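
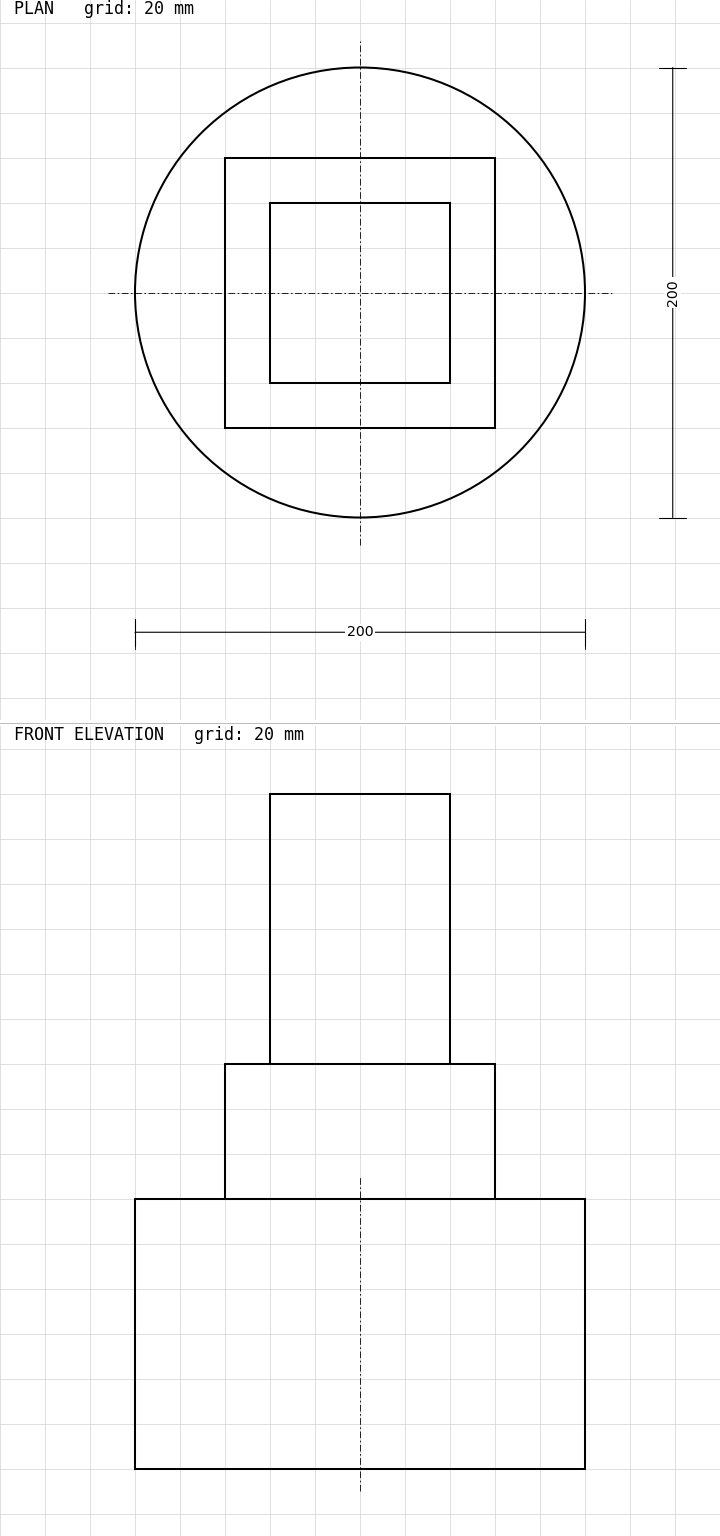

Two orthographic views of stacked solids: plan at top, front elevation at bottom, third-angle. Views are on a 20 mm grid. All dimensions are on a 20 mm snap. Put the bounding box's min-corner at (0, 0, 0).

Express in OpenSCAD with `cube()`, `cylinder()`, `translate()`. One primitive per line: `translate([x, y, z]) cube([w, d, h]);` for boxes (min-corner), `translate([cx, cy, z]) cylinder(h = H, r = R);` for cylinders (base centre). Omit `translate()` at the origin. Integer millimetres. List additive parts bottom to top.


translate([100, 100, 0]) cylinder(h = 120, r = 100);
translate([40, 40, 120]) cube([120, 120, 60]);
translate([60, 60, 180]) cube([80, 80, 120]);


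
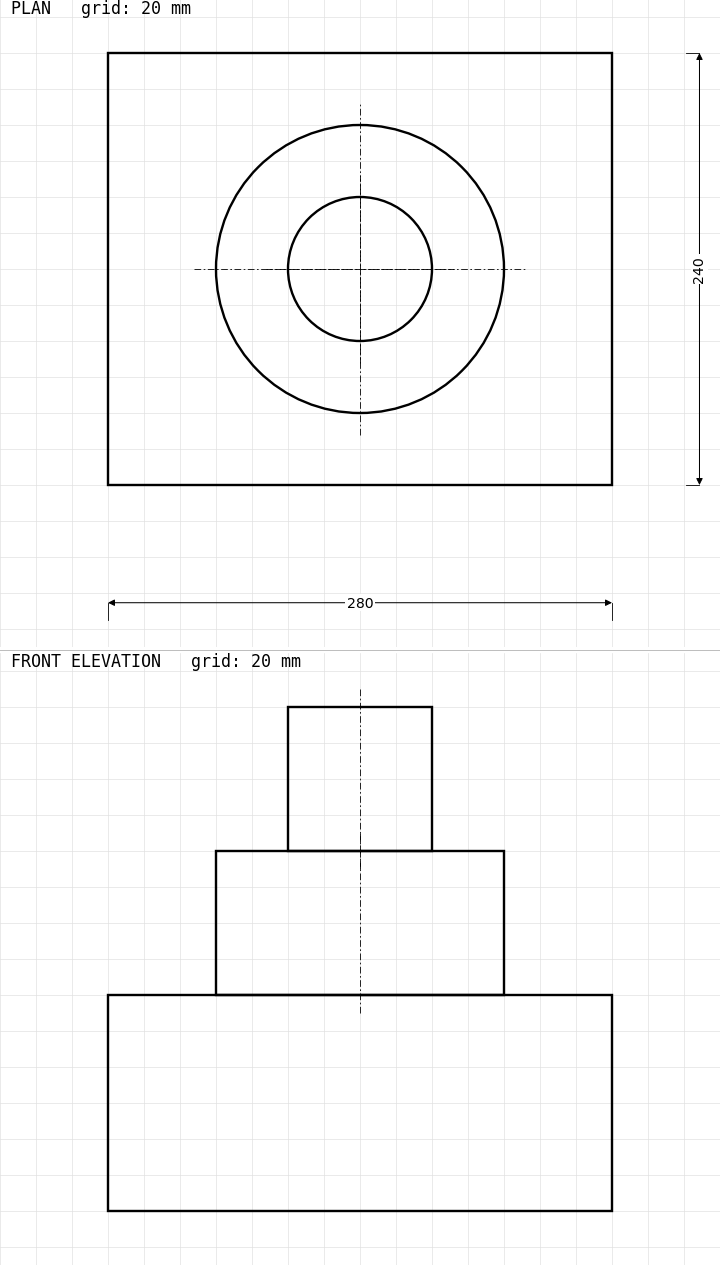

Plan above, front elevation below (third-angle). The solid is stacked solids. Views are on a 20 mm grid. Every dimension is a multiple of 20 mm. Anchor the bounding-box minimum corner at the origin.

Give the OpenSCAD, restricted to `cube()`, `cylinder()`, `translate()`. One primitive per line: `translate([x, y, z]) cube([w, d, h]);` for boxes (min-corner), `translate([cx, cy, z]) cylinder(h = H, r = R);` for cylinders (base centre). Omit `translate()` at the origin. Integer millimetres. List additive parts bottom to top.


cube([280, 240, 120]);
translate([140, 120, 120]) cylinder(h = 80, r = 80);
translate([140, 120, 200]) cylinder(h = 80, r = 40);


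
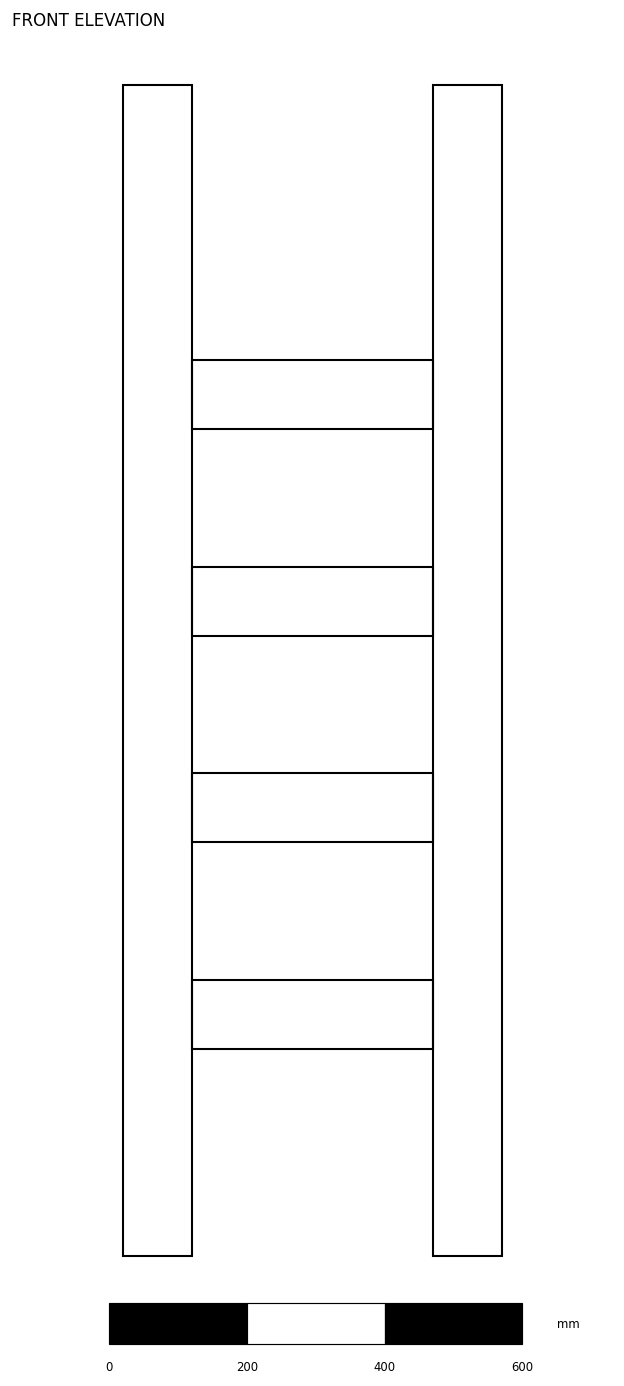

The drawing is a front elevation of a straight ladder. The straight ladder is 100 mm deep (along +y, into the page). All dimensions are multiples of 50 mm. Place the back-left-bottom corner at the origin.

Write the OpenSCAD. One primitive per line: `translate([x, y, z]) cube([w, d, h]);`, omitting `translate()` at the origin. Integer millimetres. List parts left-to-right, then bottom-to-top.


cube([100, 100, 1700]);
translate([100, 0, 300]) cube([350, 100, 100]);
translate([100, 0, 600]) cube([350, 100, 100]);
translate([100, 0, 900]) cube([350, 100, 100]);
translate([100, 0, 1200]) cube([350, 100, 100]);
translate([450, 0, 0]) cube([100, 100, 1700]);


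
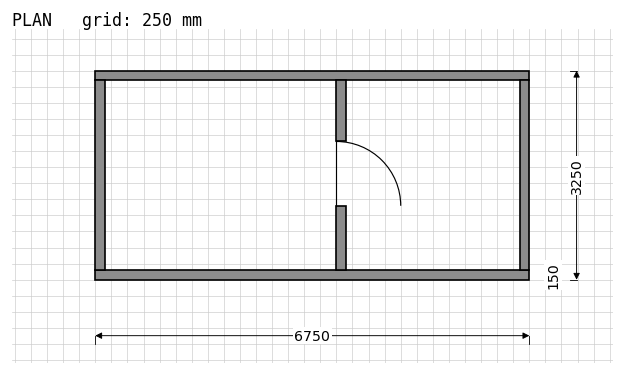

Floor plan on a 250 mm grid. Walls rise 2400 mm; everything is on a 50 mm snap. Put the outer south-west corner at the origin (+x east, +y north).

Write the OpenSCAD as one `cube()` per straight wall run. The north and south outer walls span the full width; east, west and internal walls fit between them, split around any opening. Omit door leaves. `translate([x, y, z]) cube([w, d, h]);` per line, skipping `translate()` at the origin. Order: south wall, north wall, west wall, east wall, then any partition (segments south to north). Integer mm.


cube([6750, 150, 2400]);
translate([0, 3100, 0]) cube([6750, 150, 2400]);
translate([0, 150, 0]) cube([150, 2950, 2400]);
translate([6600, 150, 0]) cube([150, 2950, 2400]);
translate([3750, 150, 0]) cube([150, 1000, 2400]);
translate([3750, 2150, 0]) cube([150, 950, 2400]);


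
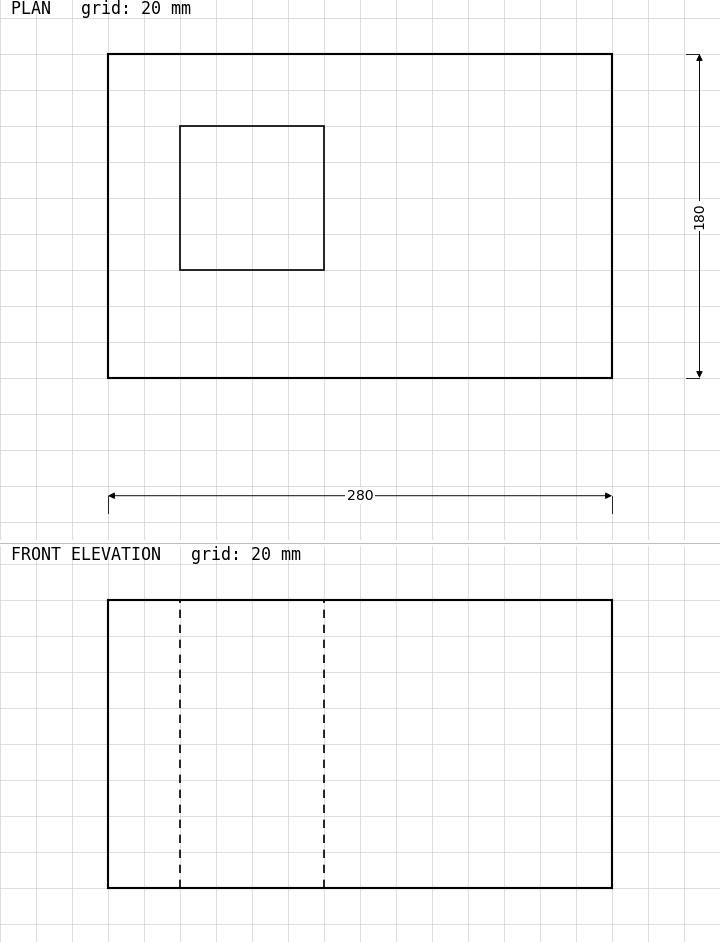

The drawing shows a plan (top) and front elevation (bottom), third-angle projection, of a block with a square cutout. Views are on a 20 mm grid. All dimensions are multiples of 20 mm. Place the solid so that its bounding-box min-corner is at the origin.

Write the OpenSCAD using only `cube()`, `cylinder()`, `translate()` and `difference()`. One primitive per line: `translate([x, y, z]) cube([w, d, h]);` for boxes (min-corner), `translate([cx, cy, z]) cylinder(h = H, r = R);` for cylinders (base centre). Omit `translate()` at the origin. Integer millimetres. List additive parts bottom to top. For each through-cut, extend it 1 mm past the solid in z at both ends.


difference() {
  cube([280, 180, 160]);
  translate([40, 60, -1]) cube([80, 80, 162]);
}


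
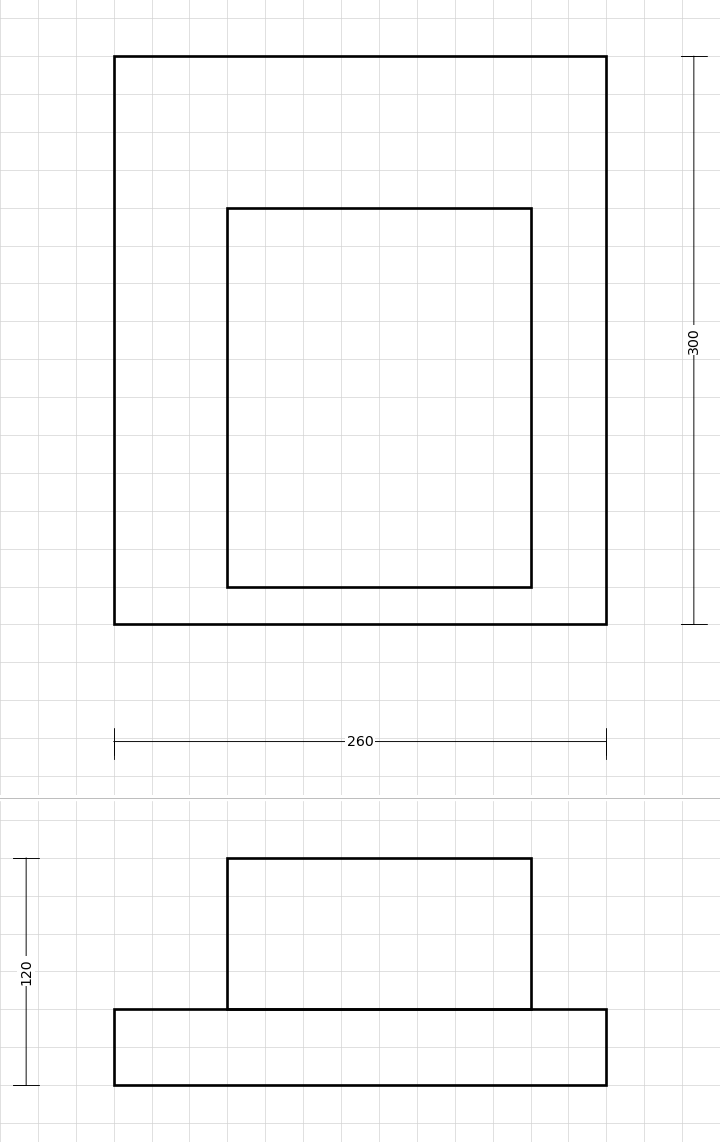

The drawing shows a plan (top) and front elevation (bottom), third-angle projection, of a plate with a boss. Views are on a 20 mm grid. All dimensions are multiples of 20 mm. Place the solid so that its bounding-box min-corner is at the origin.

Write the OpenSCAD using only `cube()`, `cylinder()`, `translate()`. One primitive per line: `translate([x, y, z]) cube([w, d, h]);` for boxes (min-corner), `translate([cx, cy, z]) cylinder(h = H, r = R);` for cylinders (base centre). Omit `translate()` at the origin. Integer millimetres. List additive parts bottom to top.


cube([260, 300, 40]);
translate([60, 20, 40]) cube([160, 200, 80]);


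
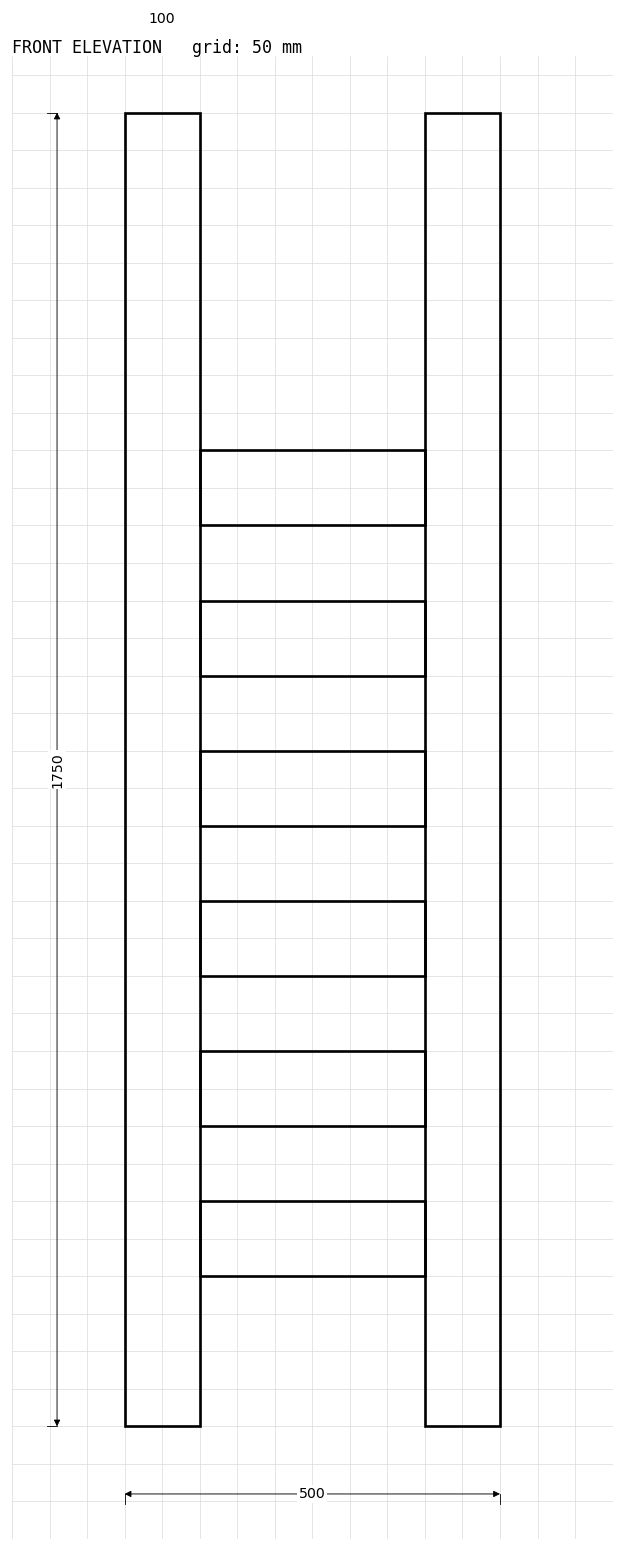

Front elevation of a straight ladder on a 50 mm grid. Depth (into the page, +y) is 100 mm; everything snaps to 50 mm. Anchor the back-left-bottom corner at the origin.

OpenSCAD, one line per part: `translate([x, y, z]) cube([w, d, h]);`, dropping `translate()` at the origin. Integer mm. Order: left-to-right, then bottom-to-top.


cube([100, 100, 1750]);
translate([100, 0, 200]) cube([300, 100, 100]);
translate([100, 0, 400]) cube([300, 100, 100]);
translate([100, 0, 600]) cube([300, 100, 100]);
translate([100, 0, 800]) cube([300, 100, 100]);
translate([100, 0, 1000]) cube([300, 100, 100]);
translate([100, 0, 1200]) cube([300, 100, 100]);
translate([400, 0, 0]) cube([100, 100, 1750]);


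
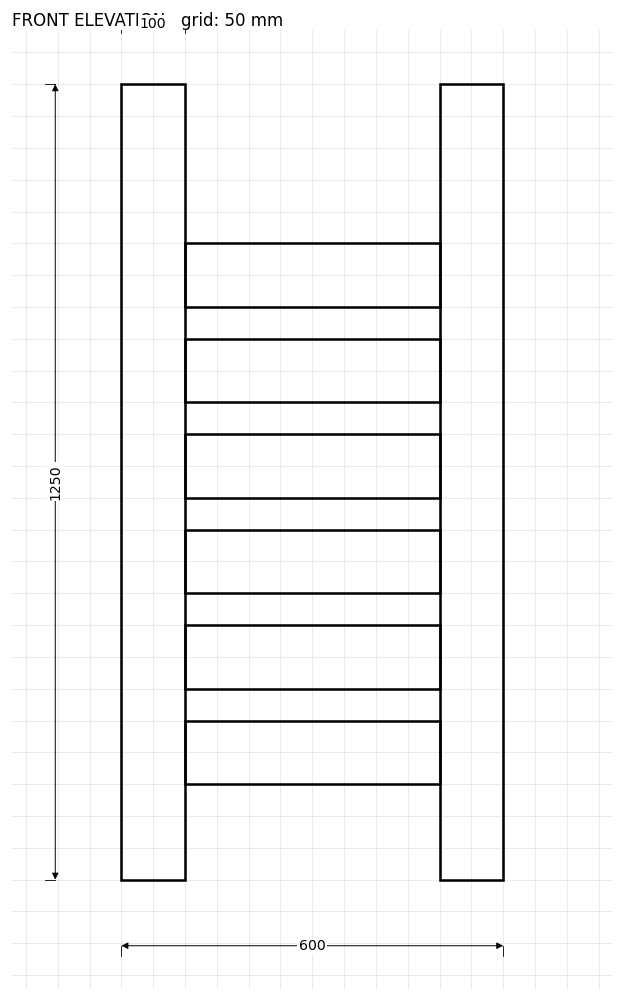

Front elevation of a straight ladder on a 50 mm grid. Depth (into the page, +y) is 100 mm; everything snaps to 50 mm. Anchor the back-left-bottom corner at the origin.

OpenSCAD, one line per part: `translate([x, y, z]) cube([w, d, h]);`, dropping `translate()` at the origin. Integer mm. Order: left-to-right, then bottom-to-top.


cube([100, 100, 1250]);
translate([100, 0, 150]) cube([400, 100, 100]);
translate([100, 0, 300]) cube([400, 100, 100]);
translate([100, 0, 450]) cube([400, 100, 100]);
translate([100, 0, 600]) cube([400, 100, 100]);
translate([100, 0, 750]) cube([400, 100, 100]);
translate([100, 0, 900]) cube([400, 100, 100]);
translate([500, 0, 0]) cube([100, 100, 1250]);


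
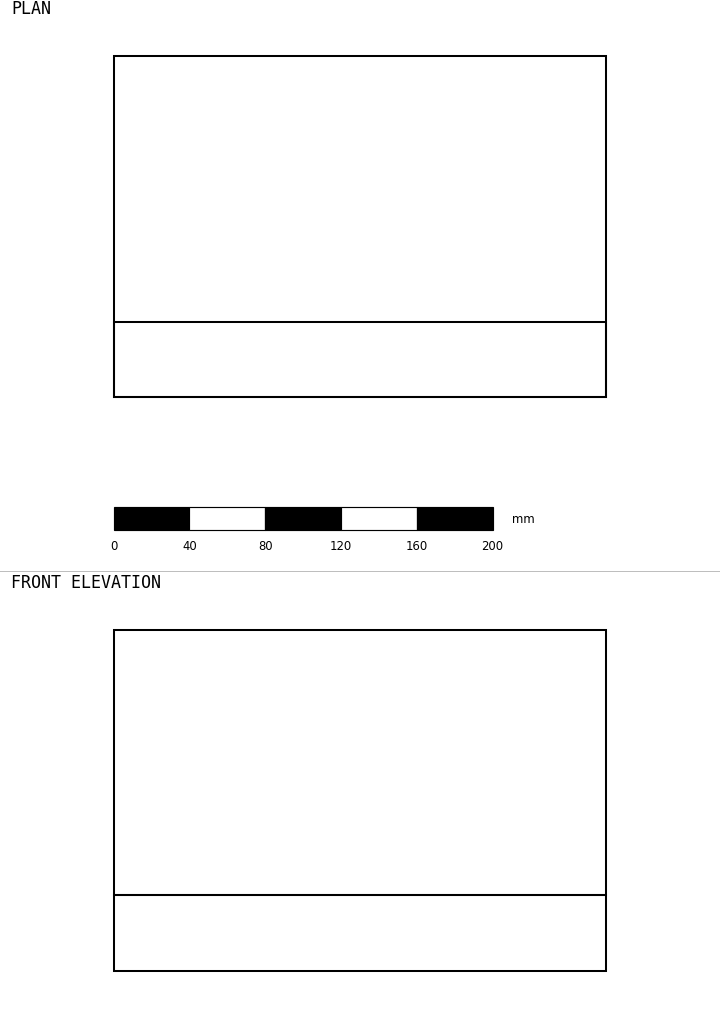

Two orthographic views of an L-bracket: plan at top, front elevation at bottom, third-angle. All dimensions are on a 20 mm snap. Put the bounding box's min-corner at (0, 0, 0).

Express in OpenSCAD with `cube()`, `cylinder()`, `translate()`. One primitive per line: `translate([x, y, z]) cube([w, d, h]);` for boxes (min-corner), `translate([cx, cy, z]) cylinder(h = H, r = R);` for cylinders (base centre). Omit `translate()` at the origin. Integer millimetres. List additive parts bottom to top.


cube([260, 180, 40]);
translate([0, 0, 40]) cube([260, 40, 140]);


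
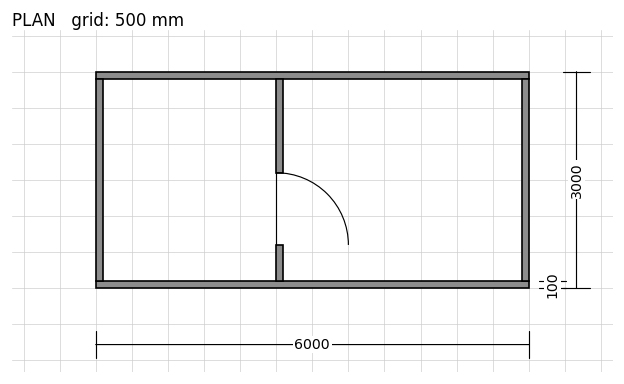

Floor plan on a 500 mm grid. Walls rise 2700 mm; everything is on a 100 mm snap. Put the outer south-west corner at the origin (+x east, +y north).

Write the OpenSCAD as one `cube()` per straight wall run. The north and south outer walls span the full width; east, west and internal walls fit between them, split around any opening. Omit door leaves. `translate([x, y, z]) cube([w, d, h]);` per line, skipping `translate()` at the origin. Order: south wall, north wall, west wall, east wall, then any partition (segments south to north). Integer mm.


cube([6000, 100, 2700]);
translate([0, 2900, 0]) cube([6000, 100, 2700]);
translate([0, 100, 0]) cube([100, 2800, 2700]);
translate([5900, 100, 0]) cube([100, 2800, 2700]);
translate([2500, 100, 0]) cube([100, 500, 2700]);
translate([2500, 1600, 0]) cube([100, 1300, 2700]);


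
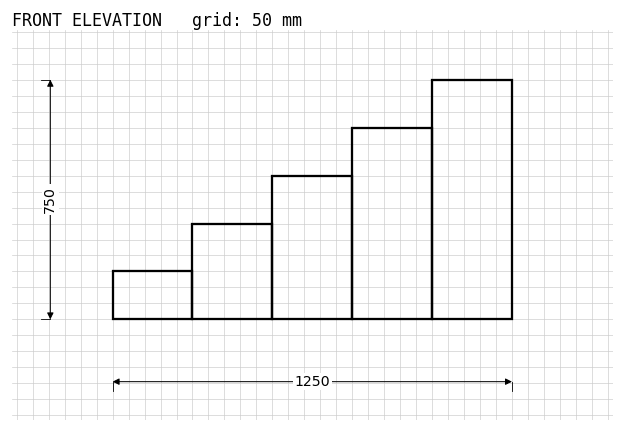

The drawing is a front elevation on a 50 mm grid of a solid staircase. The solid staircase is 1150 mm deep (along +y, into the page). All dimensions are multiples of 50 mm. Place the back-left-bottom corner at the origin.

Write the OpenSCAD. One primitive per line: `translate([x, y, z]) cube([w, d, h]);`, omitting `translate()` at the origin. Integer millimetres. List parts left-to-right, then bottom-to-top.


cube([250, 1150, 150]);
translate([250, 0, 0]) cube([250, 1150, 300]);
translate([500, 0, 0]) cube([250, 1150, 450]);
translate([750, 0, 0]) cube([250, 1150, 600]);
translate([1000, 0, 0]) cube([250, 1150, 750]);


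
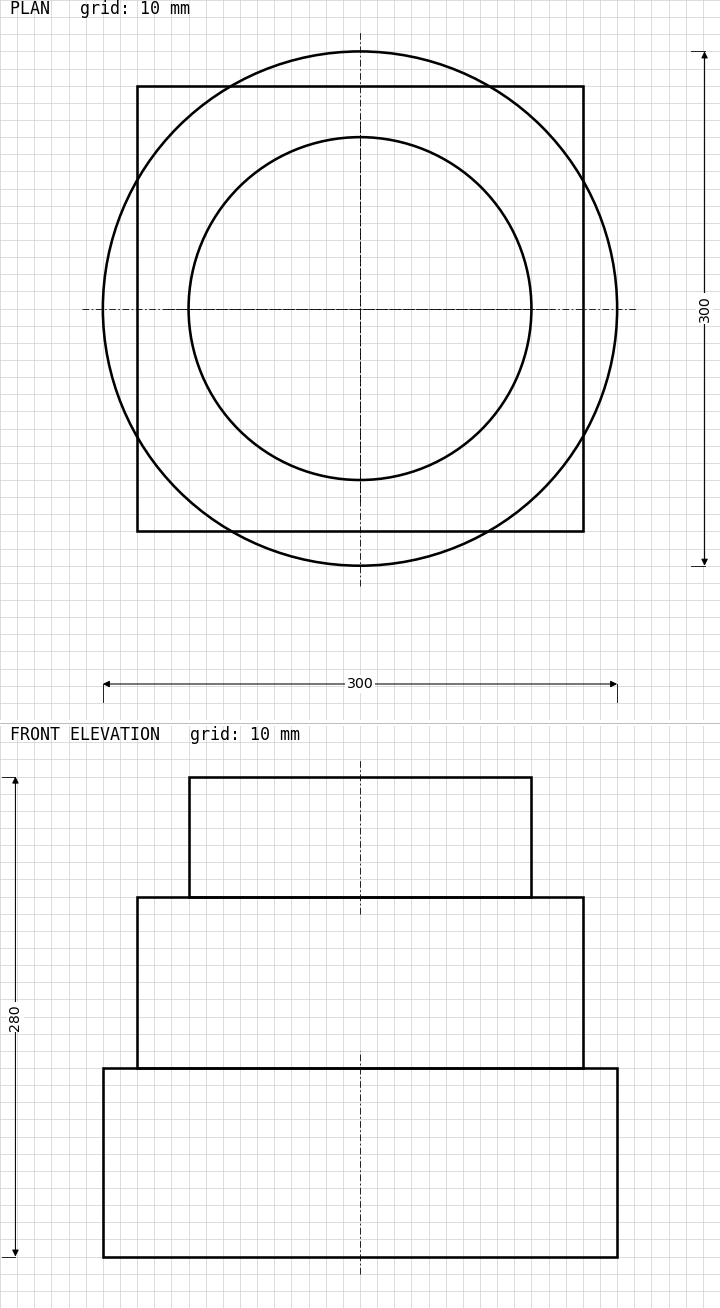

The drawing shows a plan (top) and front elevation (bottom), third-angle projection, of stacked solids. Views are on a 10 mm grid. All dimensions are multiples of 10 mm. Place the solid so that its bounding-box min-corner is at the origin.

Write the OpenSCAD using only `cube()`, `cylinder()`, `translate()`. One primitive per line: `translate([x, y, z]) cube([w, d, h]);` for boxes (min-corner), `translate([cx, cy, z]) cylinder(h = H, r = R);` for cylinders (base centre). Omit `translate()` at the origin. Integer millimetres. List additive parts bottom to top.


translate([150, 150, 0]) cylinder(h = 110, r = 150);
translate([20, 20, 110]) cube([260, 260, 100]);
translate([150, 150, 210]) cylinder(h = 70, r = 100);


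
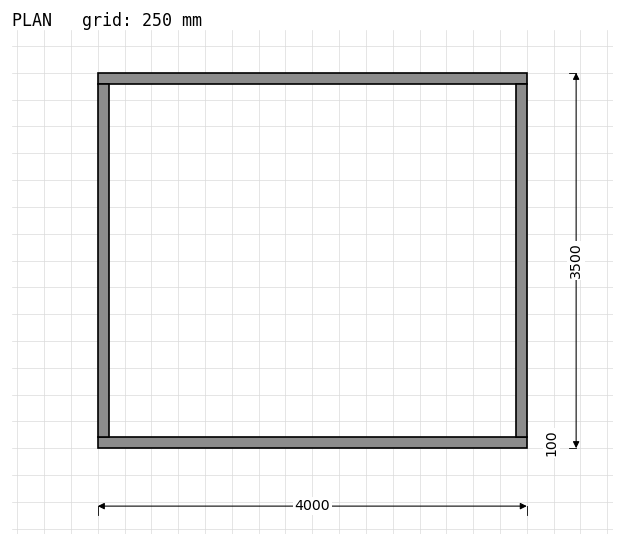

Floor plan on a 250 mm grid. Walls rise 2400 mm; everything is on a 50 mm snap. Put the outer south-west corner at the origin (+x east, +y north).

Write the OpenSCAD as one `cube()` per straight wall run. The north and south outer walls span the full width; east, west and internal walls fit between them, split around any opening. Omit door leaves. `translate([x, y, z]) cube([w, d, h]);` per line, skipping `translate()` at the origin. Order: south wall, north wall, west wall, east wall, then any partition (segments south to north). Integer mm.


cube([4000, 100, 2400]);
translate([0, 3400, 0]) cube([4000, 100, 2400]);
translate([0, 100, 0]) cube([100, 3300, 2400]);
translate([3900, 100, 0]) cube([100, 3300, 2400]);


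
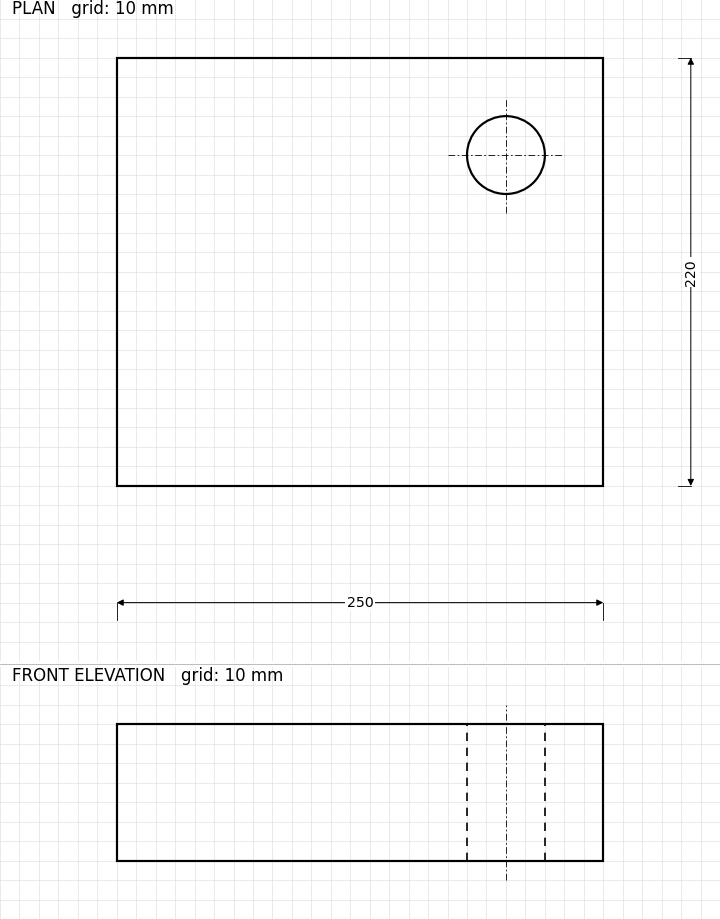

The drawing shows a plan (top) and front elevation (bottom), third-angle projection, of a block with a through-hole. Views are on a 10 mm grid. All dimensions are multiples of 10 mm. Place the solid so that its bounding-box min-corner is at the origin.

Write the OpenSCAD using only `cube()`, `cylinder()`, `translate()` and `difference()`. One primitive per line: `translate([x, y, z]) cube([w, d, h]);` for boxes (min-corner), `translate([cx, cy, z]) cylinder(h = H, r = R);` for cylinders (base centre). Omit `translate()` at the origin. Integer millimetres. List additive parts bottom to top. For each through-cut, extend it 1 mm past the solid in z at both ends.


difference() {
  cube([250, 220, 70]);
  translate([200, 170, -1]) cylinder(h = 72, r = 20);
}


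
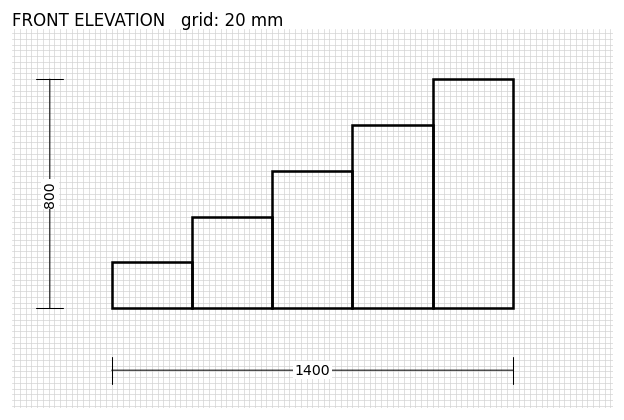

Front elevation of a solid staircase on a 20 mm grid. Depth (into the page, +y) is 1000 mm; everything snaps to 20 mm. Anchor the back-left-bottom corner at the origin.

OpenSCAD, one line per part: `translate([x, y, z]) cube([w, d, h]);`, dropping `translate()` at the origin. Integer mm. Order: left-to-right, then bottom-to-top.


cube([280, 1000, 160]);
translate([280, 0, 0]) cube([280, 1000, 320]);
translate([560, 0, 0]) cube([280, 1000, 480]);
translate([840, 0, 0]) cube([280, 1000, 640]);
translate([1120, 0, 0]) cube([280, 1000, 800]);


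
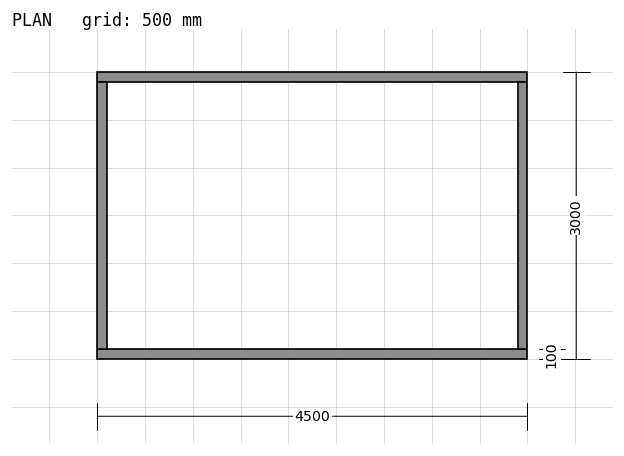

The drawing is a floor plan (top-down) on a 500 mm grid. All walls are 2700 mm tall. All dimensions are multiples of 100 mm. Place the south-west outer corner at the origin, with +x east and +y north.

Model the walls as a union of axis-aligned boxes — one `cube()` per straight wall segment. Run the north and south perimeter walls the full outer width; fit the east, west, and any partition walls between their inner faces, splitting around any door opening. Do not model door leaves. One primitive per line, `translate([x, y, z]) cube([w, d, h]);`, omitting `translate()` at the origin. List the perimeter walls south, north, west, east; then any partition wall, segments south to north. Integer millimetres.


cube([4500, 100, 2700]);
translate([0, 2900, 0]) cube([4500, 100, 2700]);
translate([0, 100, 0]) cube([100, 2800, 2700]);
translate([4400, 100, 0]) cube([100, 2800, 2700]);


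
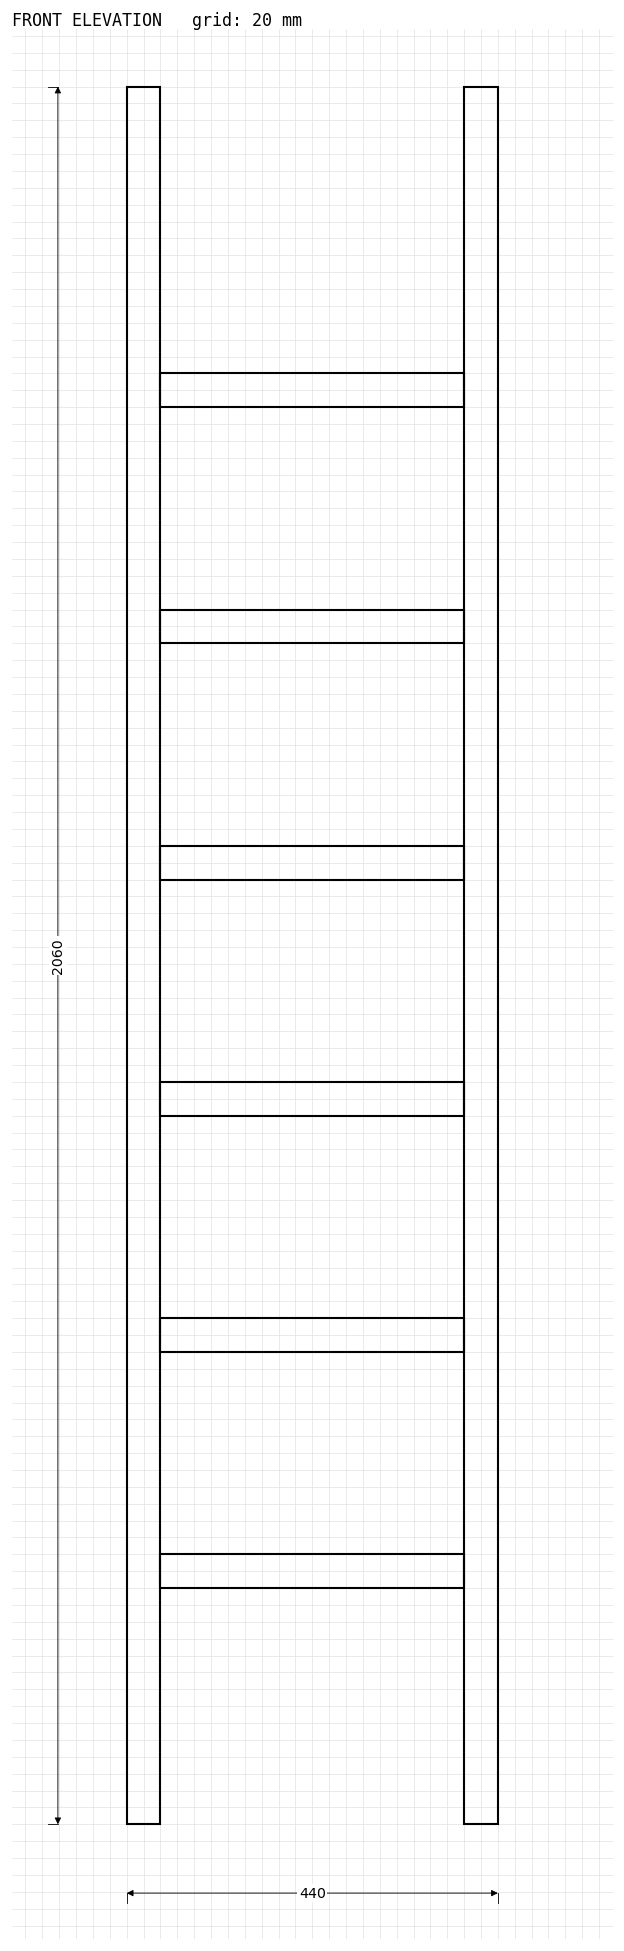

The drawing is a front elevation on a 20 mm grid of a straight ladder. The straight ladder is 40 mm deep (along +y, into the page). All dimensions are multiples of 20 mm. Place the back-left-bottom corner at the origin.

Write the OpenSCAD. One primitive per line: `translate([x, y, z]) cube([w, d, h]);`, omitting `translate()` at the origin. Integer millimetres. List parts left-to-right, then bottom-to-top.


cube([40, 40, 2060]);
translate([40, 0, 280]) cube([360, 40, 40]);
translate([40, 0, 560]) cube([360, 40, 40]);
translate([40, 0, 840]) cube([360, 40, 40]);
translate([40, 0, 1120]) cube([360, 40, 40]);
translate([40, 0, 1400]) cube([360, 40, 40]);
translate([40, 0, 1680]) cube([360, 40, 40]);
translate([400, 0, 0]) cube([40, 40, 2060]);


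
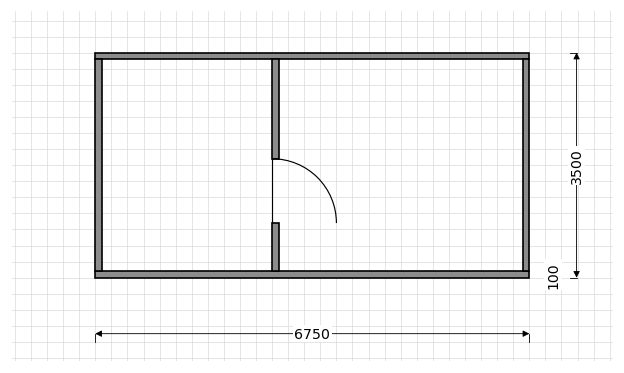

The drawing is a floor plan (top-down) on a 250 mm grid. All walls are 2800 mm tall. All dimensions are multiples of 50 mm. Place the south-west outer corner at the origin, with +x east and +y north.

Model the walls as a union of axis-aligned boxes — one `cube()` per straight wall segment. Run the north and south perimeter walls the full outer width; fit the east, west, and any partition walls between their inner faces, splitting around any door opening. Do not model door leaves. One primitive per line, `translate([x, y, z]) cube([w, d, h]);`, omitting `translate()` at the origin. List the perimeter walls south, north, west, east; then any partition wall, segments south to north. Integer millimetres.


cube([6750, 100, 2800]);
translate([0, 3400, 0]) cube([6750, 100, 2800]);
translate([0, 100, 0]) cube([100, 3300, 2800]);
translate([6650, 100, 0]) cube([100, 3300, 2800]);
translate([2750, 100, 0]) cube([100, 750, 2800]);
translate([2750, 1850, 0]) cube([100, 1550, 2800]);


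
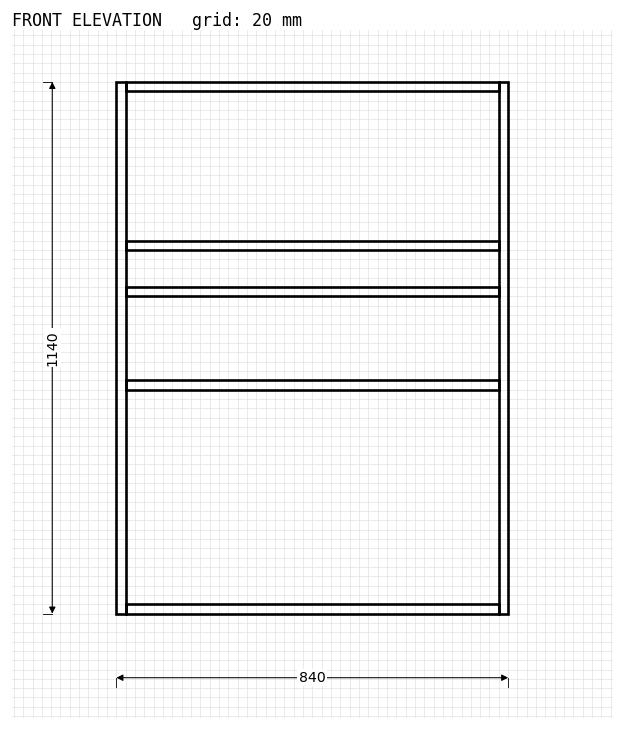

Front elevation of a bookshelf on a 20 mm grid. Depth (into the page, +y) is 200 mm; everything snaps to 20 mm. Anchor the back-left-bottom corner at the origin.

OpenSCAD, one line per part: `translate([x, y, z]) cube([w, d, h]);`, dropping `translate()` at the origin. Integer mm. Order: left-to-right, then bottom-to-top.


cube([20, 200, 1140]);
translate([20, 0, 0]) cube([800, 200, 20]);
translate([20, 0, 480]) cube([800, 200, 20]);
translate([20, 0, 680]) cube([800, 200, 20]);
translate([20, 0, 780]) cube([800, 200, 20]);
translate([20, 0, 1120]) cube([800, 200, 20]);
translate([820, 0, 0]) cube([20, 200, 1140]);


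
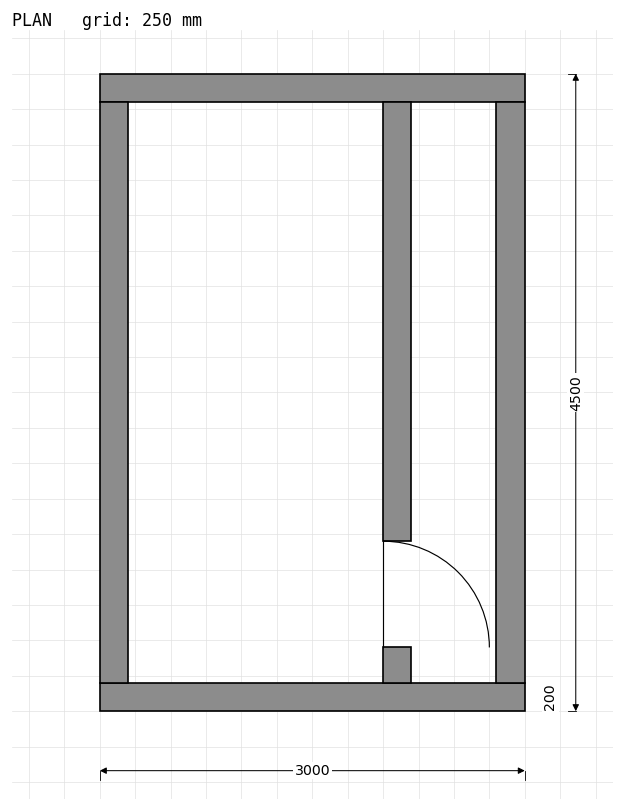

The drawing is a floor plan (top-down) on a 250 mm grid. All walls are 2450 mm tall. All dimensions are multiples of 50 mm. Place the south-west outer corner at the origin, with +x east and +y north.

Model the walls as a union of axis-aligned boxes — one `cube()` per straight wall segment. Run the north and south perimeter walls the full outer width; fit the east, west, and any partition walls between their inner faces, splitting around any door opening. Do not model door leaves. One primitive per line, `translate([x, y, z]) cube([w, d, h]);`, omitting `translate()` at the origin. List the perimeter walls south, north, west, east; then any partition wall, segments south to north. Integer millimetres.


cube([3000, 200, 2450]);
translate([0, 4300, 0]) cube([3000, 200, 2450]);
translate([0, 200, 0]) cube([200, 4100, 2450]);
translate([2800, 200, 0]) cube([200, 4100, 2450]);
translate([2000, 200, 0]) cube([200, 250, 2450]);
translate([2000, 1200, 0]) cube([200, 3100, 2450]);


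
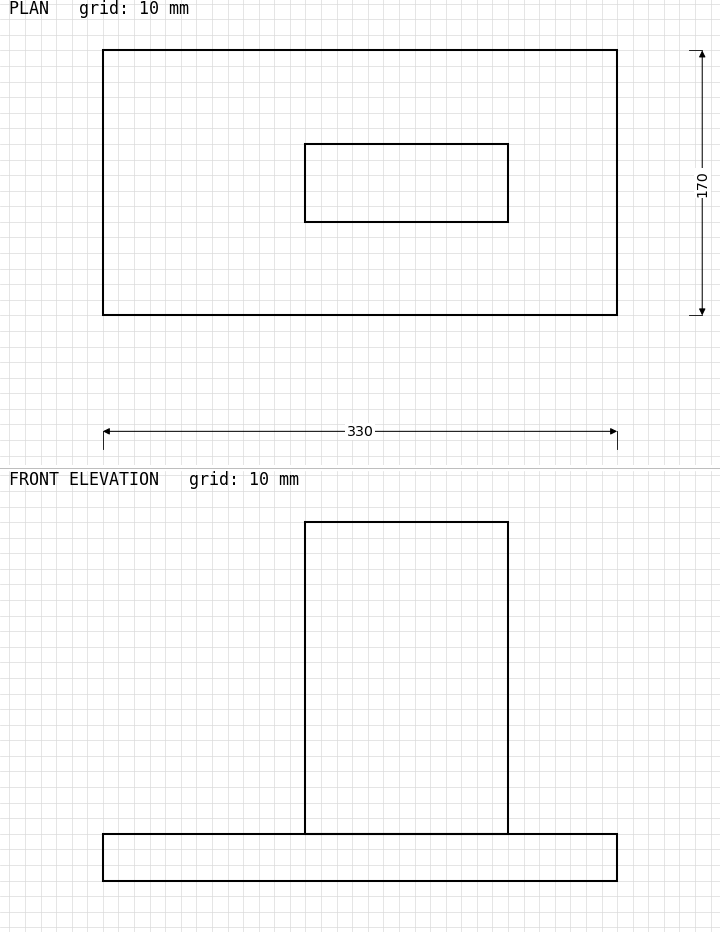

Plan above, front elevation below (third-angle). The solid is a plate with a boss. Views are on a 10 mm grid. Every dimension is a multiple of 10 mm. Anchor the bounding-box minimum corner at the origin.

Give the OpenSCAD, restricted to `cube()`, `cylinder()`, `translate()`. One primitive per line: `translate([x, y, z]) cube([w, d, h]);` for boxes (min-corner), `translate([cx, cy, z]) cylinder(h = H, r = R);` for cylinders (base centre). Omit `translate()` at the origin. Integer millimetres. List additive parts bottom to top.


cube([330, 170, 30]);
translate([130, 60, 30]) cube([130, 50, 200]);


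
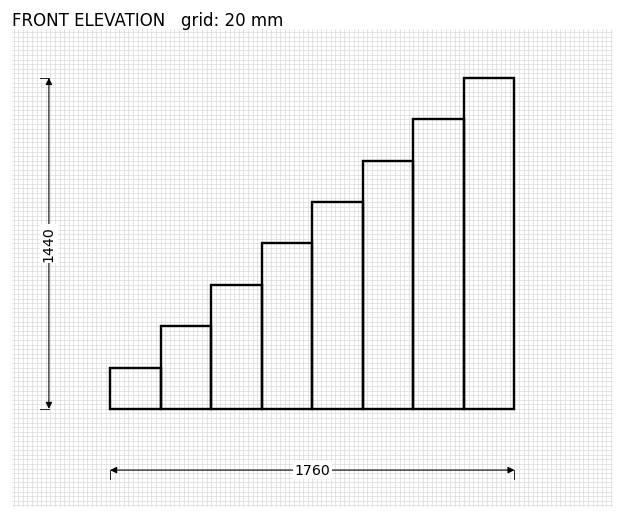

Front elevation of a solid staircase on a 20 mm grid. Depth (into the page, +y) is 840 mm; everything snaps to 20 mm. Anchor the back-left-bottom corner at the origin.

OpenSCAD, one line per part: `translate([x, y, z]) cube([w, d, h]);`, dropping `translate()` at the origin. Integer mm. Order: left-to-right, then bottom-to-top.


cube([220, 840, 180]);
translate([220, 0, 0]) cube([220, 840, 360]);
translate([440, 0, 0]) cube([220, 840, 540]);
translate([660, 0, 0]) cube([220, 840, 720]);
translate([880, 0, 0]) cube([220, 840, 900]);
translate([1100, 0, 0]) cube([220, 840, 1080]);
translate([1320, 0, 0]) cube([220, 840, 1260]);
translate([1540, 0, 0]) cube([220, 840, 1440]);


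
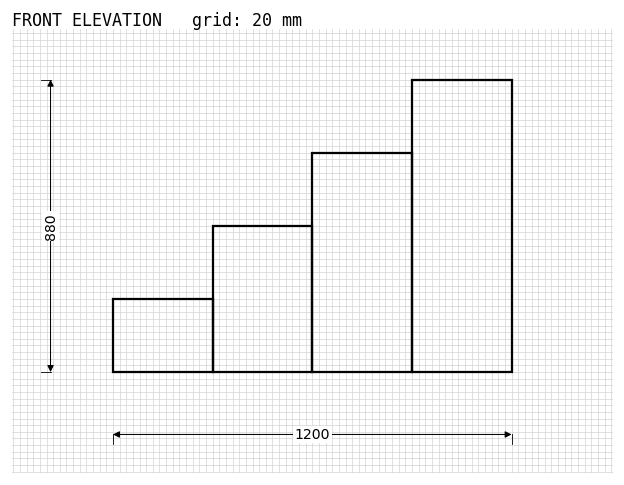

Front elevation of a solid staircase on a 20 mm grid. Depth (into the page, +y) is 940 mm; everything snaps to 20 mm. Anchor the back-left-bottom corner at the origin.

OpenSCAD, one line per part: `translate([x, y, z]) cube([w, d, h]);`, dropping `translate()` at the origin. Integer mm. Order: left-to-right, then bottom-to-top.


cube([300, 940, 220]);
translate([300, 0, 0]) cube([300, 940, 440]);
translate([600, 0, 0]) cube([300, 940, 660]);
translate([900, 0, 0]) cube([300, 940, 880]);


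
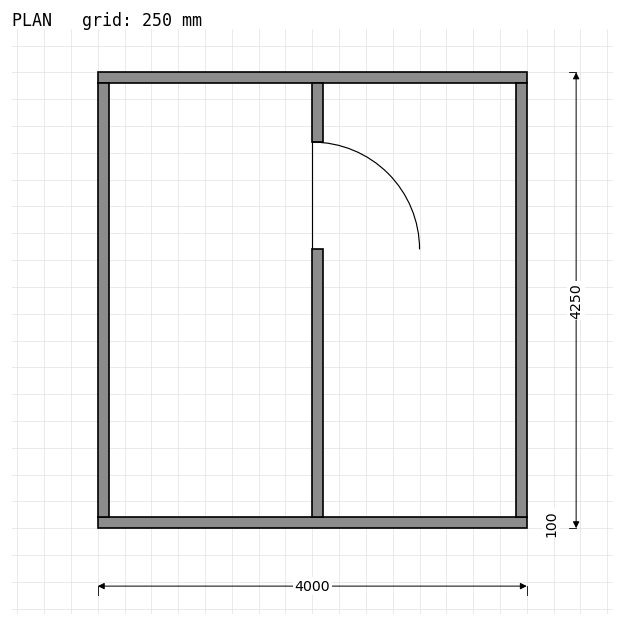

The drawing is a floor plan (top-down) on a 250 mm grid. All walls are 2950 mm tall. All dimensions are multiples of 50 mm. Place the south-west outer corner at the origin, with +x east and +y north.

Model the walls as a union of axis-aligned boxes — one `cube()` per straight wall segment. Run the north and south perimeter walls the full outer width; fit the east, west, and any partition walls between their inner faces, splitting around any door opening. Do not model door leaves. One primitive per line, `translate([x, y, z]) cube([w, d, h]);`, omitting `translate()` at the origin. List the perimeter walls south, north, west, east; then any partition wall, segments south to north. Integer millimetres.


cube([4000, 100, 2950]);
translate([0, 4150, 0]) cube([4000, 100, 2950]);
translate([0, 100, 0]) cube([100, 4050, 2950]);
translate([3900, 100, 0]) cube([100, 4050, 2950]);
translate([2000, 100, 0]) cube([100, 2500, 2950]);
translate([2000, 3600, 0]) cube([100, 550, 2950]);


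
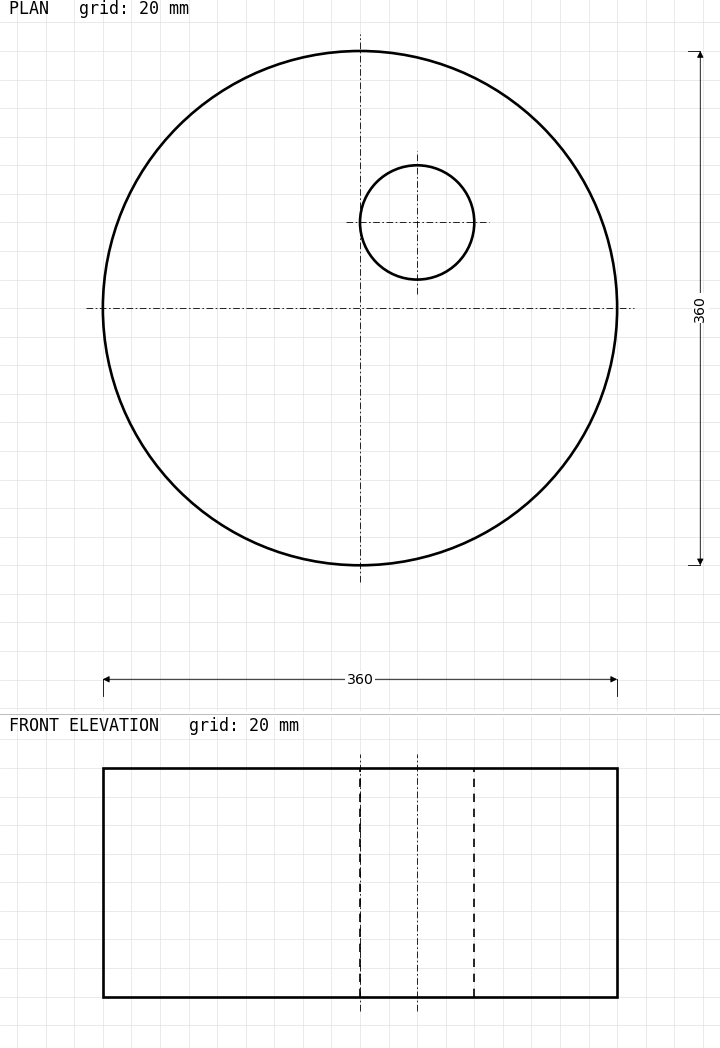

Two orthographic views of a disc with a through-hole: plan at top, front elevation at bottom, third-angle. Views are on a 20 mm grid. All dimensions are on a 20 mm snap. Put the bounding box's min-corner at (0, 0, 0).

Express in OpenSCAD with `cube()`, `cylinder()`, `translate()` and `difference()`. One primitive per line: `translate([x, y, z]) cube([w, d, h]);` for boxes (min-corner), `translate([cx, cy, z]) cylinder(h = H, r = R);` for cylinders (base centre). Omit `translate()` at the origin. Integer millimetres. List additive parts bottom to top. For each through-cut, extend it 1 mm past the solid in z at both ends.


difference() {
  translate([180, 180, 0]) cylinder(h = 160, r = 180);
  translate([220, 240, -1]) cylinder(h = 162, r = 40);
}


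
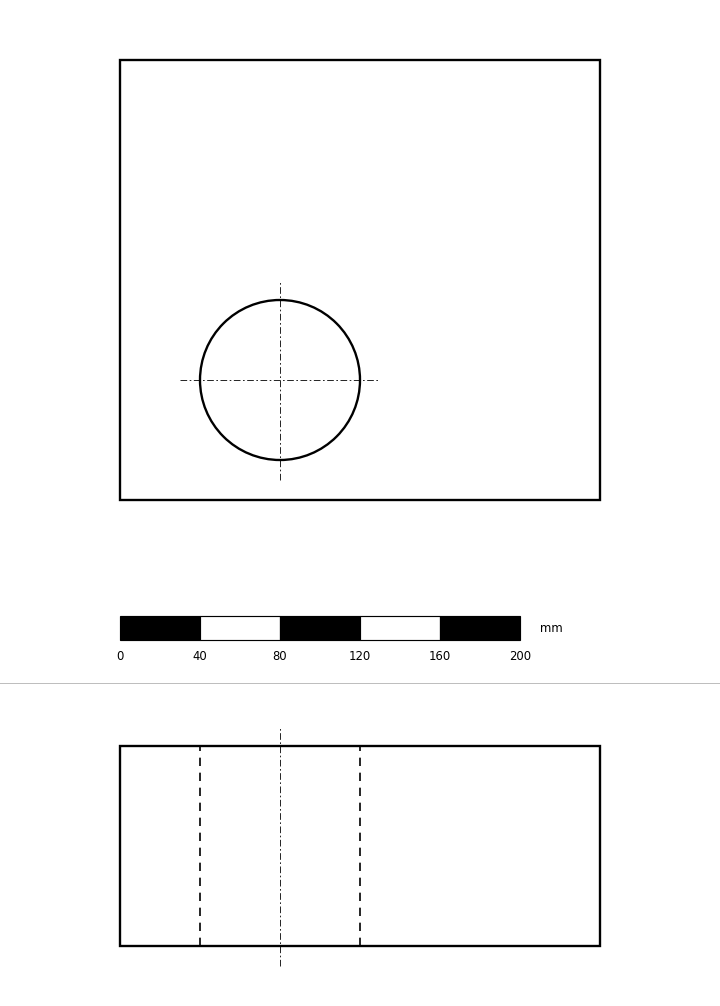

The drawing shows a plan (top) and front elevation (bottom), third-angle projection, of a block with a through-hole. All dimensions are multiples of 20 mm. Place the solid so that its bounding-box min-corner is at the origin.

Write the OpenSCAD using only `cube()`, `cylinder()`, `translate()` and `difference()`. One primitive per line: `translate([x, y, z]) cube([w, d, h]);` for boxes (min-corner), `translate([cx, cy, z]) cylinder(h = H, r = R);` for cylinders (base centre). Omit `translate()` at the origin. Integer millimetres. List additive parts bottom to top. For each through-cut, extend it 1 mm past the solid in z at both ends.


difference() {
  cube([240, 220, 100]);
  translate([80, 60, -1]) cylinder(h = 102, r = 40);
}


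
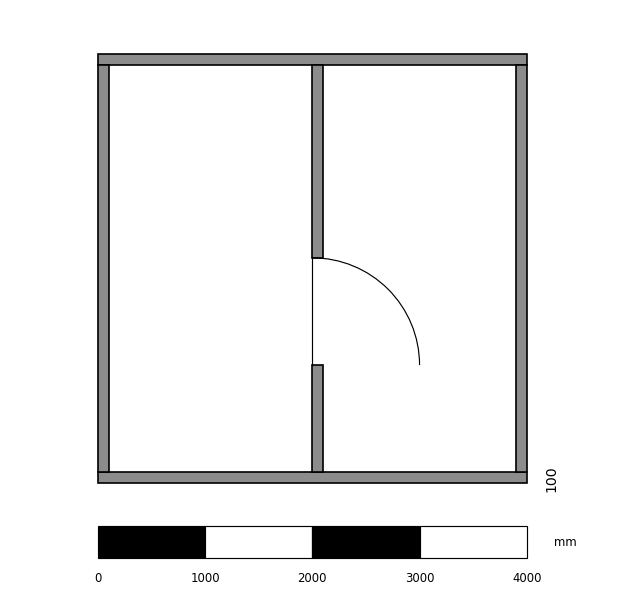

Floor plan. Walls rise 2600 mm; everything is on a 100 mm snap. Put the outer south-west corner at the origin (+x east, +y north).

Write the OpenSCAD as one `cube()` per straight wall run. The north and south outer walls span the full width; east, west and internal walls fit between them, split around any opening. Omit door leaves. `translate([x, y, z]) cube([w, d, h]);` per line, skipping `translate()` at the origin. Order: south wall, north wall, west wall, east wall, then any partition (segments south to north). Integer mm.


cube([4000, 100, 2600]);
translate([0, 3900, 0]) cube([4000, 100, 2600]);
translate([0, 100, 0]) cube([100, 3800, 2600]);
translate([3900, 100, 0]) cube([100, 3800, 2600]);
translate([2000, 100, 0]) cube([100, 1000, 2600]);
translate([2000, 2100, 0]) cube([100, 1800, 2600]);


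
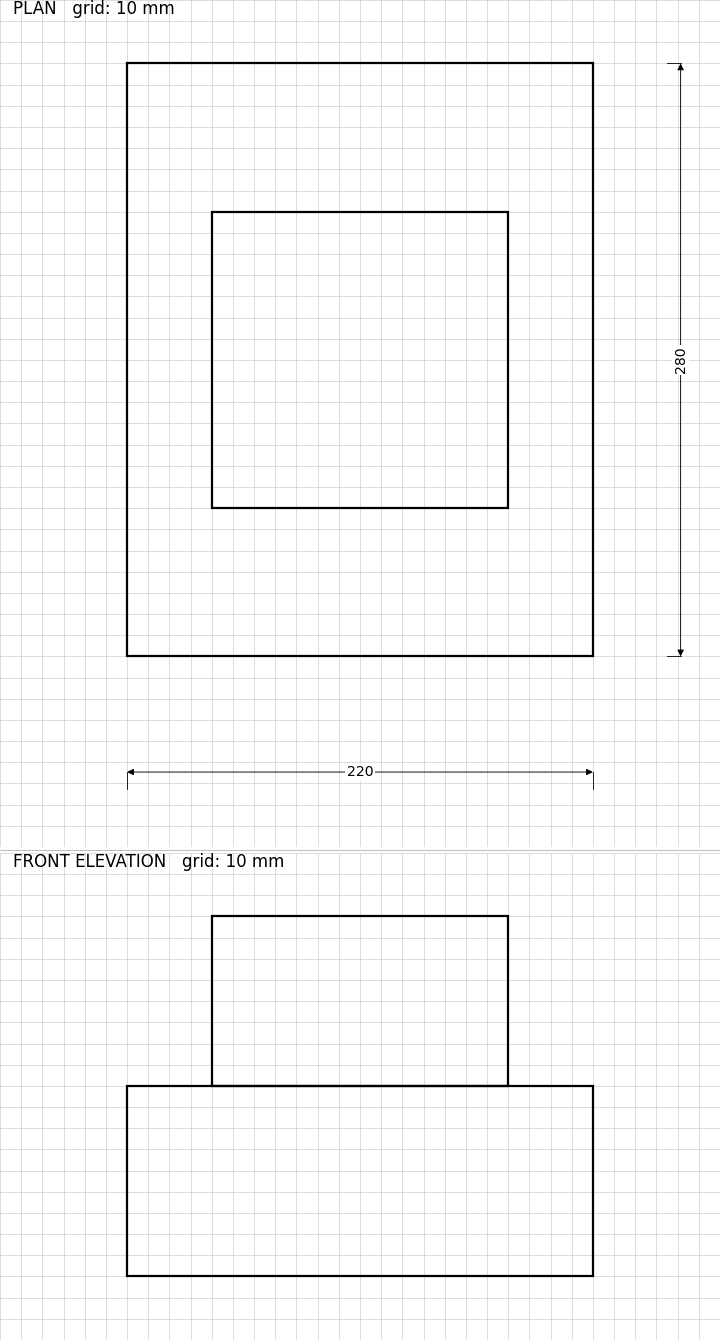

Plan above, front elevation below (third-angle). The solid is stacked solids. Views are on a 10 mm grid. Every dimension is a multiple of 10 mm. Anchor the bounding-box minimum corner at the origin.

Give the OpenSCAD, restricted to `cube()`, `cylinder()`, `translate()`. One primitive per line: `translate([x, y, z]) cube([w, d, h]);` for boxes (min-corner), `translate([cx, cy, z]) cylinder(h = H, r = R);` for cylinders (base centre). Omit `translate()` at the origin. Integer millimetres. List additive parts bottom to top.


cube([220, 280, 90]);
translate([40, 70, 90]) cube([140, 140, 80]);


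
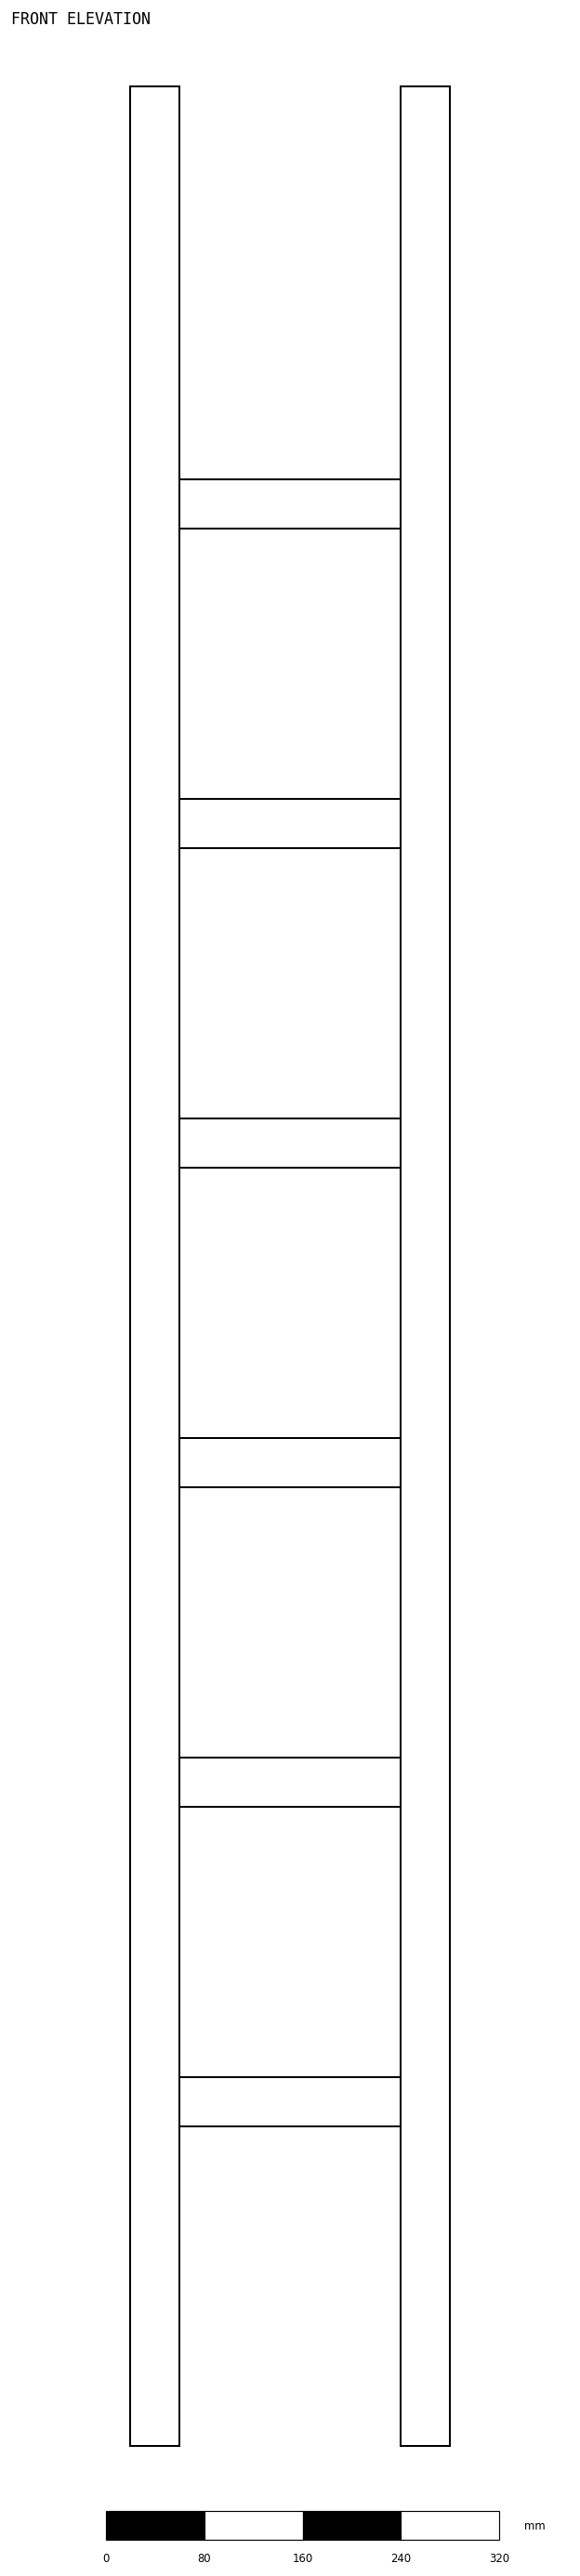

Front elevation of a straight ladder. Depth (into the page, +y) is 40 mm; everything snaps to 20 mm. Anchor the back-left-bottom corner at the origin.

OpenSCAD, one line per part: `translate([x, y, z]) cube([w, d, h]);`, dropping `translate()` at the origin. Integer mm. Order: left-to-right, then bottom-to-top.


cube([40, 40, 1920]);
translate([40, 0, 260]) cube([180, 40, 40]);
translate([40, 0, 520]) cube([180, 40, 40]);
translate([40, 0, 780]) cube([180, 40, 40]);
translate([40, 0, 1040]) cube([180, 40, 40]);
translate([40, 0, 1300]) cube([180, 40, 40]);
translate([40, 0, 1560]) cube([180, 40, 40]);
translate([220, 0, 0]) cube([40, 40, 1920]);


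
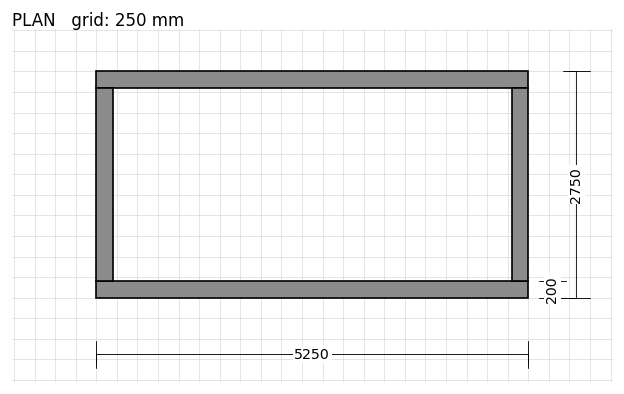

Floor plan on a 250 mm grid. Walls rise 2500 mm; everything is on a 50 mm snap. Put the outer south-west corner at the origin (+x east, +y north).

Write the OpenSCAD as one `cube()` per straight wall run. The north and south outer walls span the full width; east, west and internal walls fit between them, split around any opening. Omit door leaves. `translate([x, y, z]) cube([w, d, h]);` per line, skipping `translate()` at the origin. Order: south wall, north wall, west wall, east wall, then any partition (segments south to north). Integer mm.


cube([5250, 200, 2500]);
translate([0, 2550, 0]) cube([5250, 200, 2500]);
translate([0, 200, 0]) cube([200, 2350, 2500]);
translate([5050, 200, 0]) cube([200, 2350, 2500]);


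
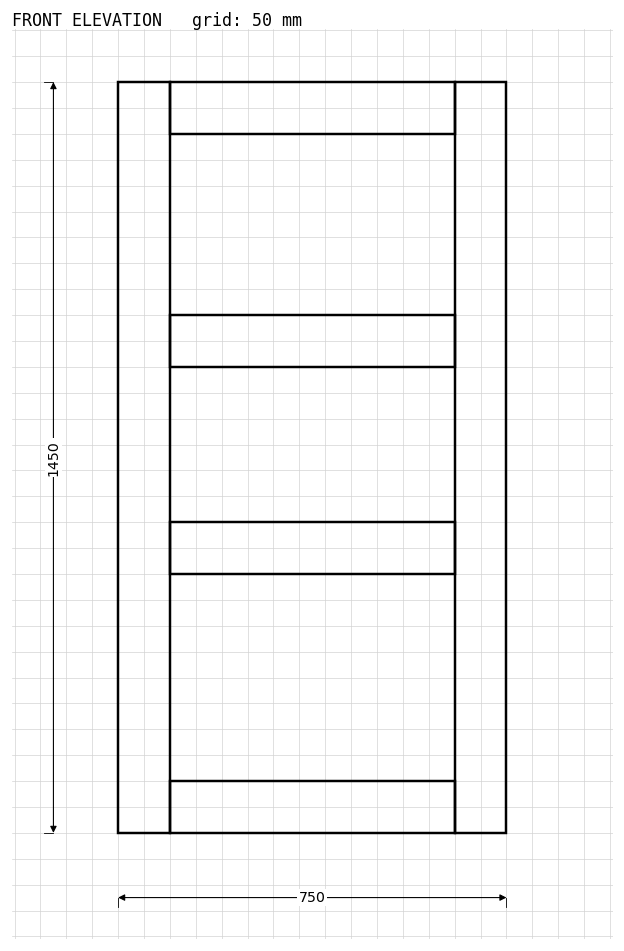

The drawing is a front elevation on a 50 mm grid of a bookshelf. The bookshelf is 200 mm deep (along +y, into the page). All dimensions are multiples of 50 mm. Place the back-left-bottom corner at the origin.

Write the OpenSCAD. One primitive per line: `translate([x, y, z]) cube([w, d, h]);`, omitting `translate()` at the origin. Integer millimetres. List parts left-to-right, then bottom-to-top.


cube([100, 200, 1450]);
translate([100, 0, 0]) cube([550, 200, 100]);
translate([100, 0, 500]) cube([550, 200, 100]);
translate([100, 0, 900]) cube([550, 200, 100]);
translate([100, 0, 1350]) cube([550, 200, 100]);
translate([650, 0, 0]) cube([100, 200, 1450]);


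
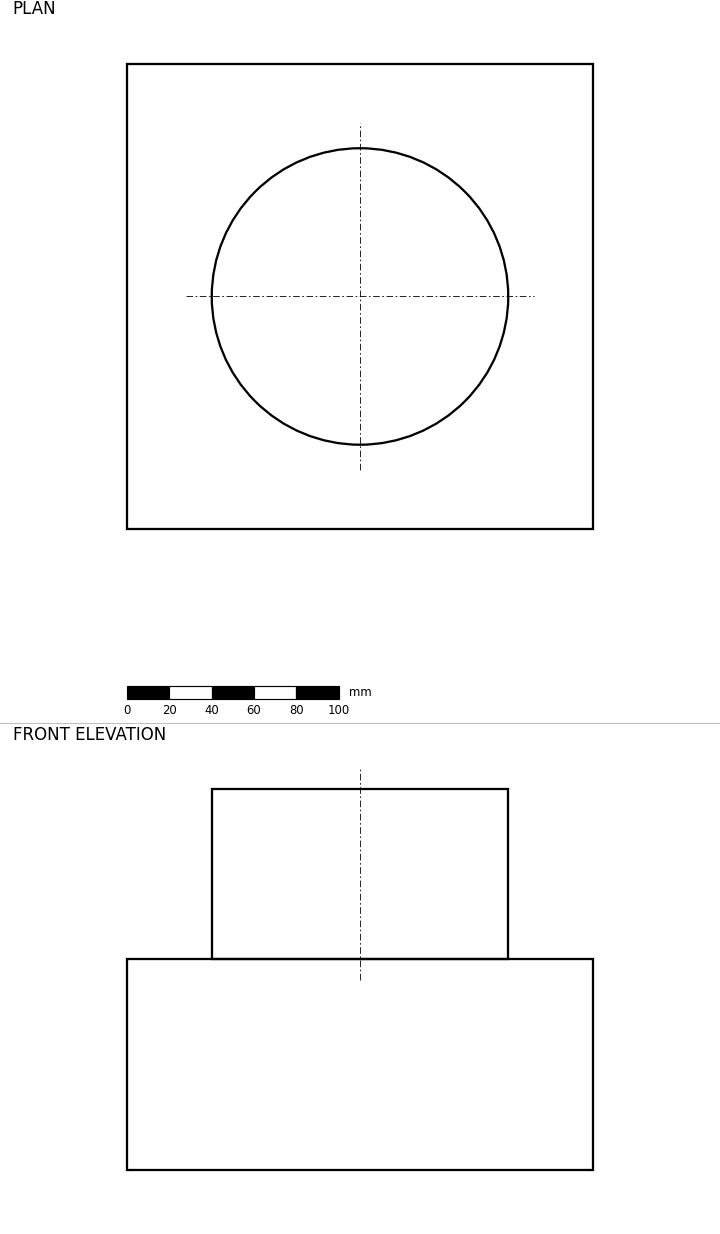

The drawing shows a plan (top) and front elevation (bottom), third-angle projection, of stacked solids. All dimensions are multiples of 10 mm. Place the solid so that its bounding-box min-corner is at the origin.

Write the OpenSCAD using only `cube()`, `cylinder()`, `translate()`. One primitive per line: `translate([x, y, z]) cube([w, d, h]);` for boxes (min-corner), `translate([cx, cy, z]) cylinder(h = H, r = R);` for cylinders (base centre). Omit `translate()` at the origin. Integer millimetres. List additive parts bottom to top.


cube([220, 220, 100]);
translate([110, 110, 100]) cylinder(h = 80, r = 70);


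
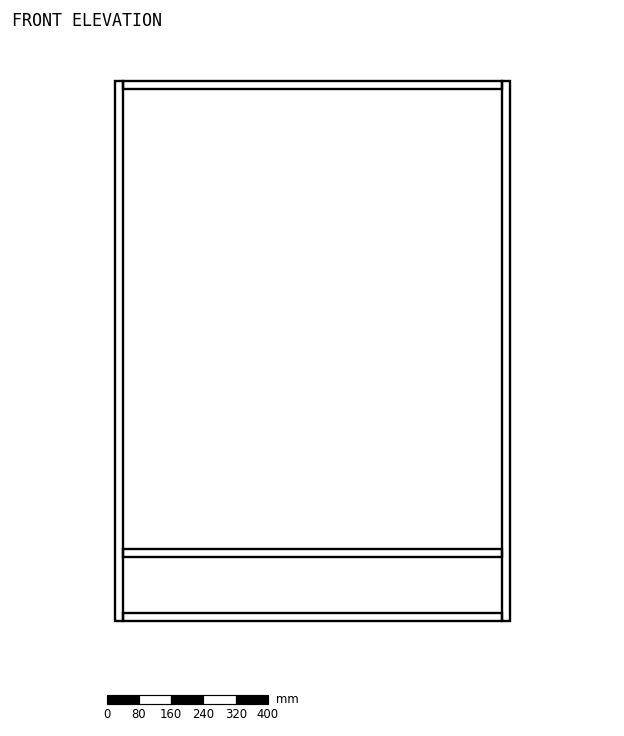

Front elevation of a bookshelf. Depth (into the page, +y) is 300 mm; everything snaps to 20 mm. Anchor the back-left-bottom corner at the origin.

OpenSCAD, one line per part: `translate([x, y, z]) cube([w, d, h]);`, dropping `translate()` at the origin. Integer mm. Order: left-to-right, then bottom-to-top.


cube([20, 300, 1340]);
translate([20, 0, 0]) cube([940, 300, 20]);
translate([20, 0, 160]) cube([940, 300, 20]);
translate([20, 0, 1320]) cube([940, 300, 20]);
translate([960, 0, 0]) cube([20, 300, 1340]);


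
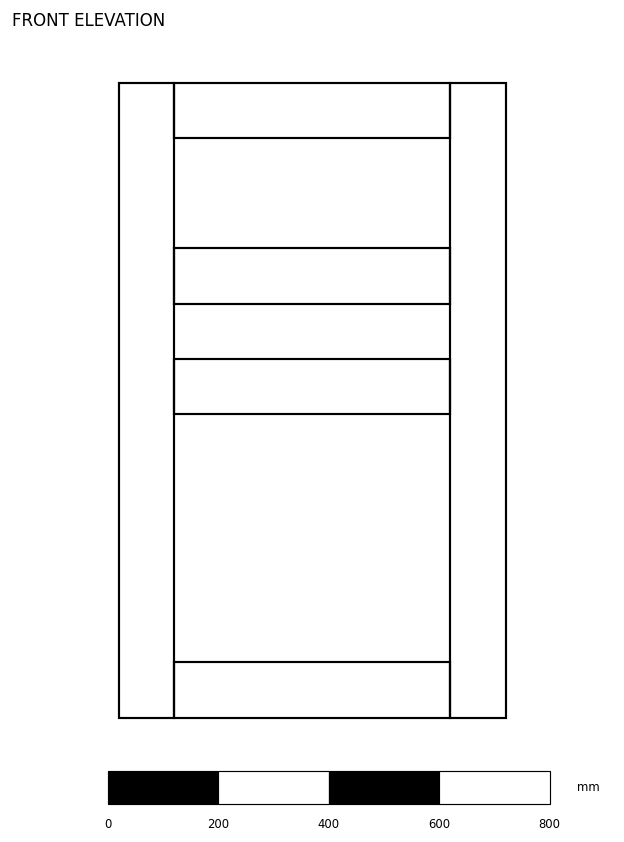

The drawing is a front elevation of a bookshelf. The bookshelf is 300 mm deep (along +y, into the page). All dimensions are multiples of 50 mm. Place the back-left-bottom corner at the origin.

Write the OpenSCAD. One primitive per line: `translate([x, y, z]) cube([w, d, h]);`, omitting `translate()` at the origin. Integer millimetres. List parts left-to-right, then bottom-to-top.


cube([100, 300, 1150]);
translate([100, 0, 0]) cube([500, 300, 100]);
translate([100, 0, 550]) cube([500, 300, 100]);
translate([100, 0, 750]) cube([500, 300, 100]);
translate([100, 0, 1050]) cube([500, 300, 100]);
translate([600, 0, 0]) cube([100, 300, 1150]);


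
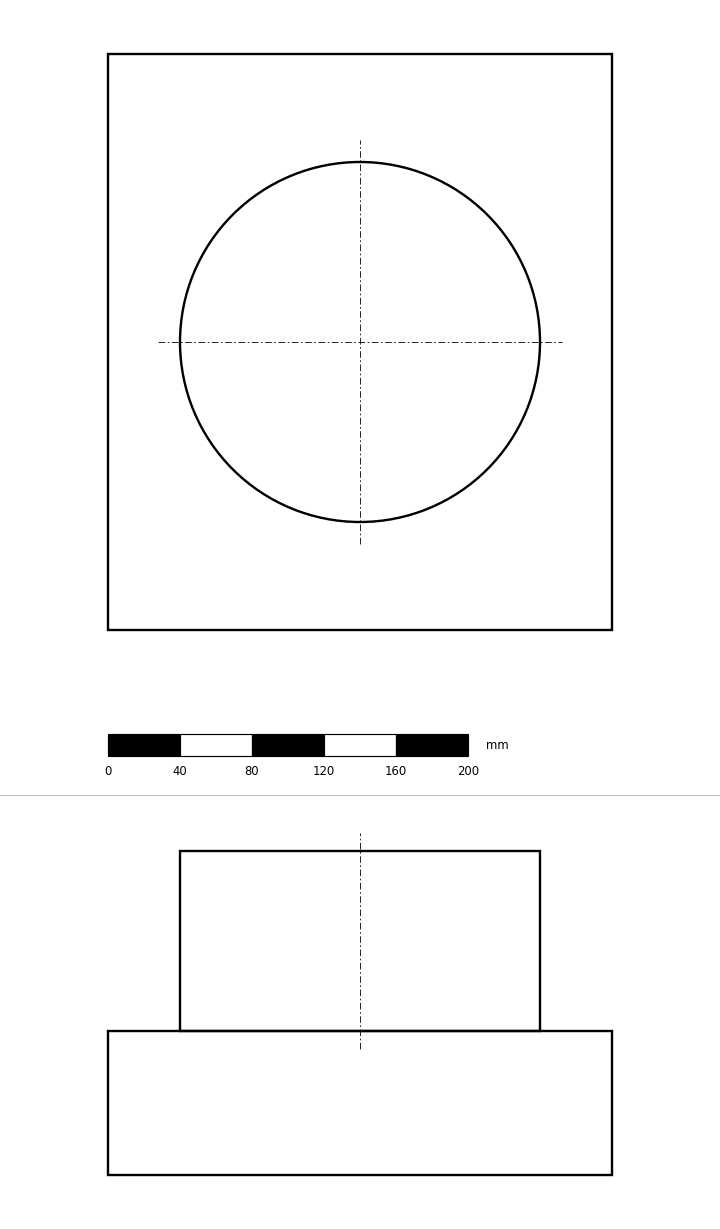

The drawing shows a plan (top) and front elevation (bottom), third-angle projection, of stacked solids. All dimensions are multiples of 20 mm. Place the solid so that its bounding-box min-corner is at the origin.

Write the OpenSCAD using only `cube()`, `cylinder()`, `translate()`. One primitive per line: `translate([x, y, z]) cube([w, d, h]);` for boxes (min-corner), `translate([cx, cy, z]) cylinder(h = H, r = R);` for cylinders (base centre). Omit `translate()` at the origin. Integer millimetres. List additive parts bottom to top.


cube([280, 320, 80]);
translate([140, 160, 80]) cylinder(h = 100, r = 100);
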